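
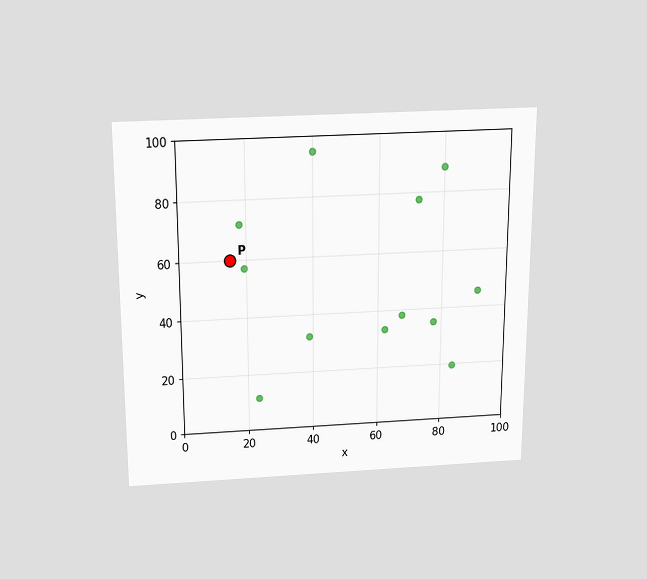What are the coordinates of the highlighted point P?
(15, 60)

The chart is viewed slightly from above. Following the gridlines from P to each axis, P sits at (15, 60).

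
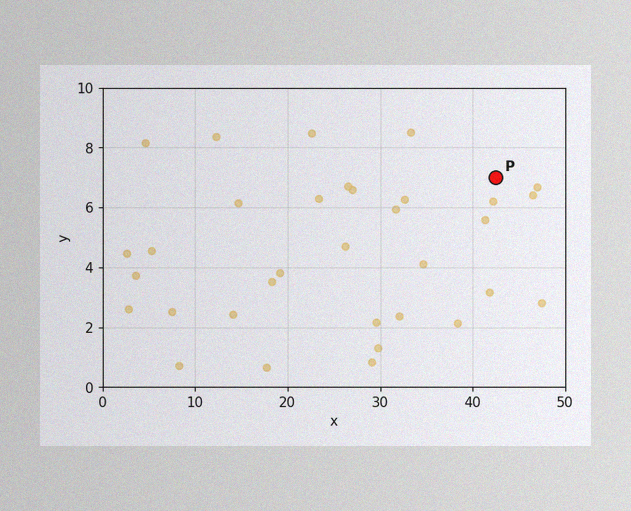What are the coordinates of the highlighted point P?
(42.5, 7)

The image has some photo noise and uneven lighting. Following the gridlines from P to each axis, P sits at (42.5, 7).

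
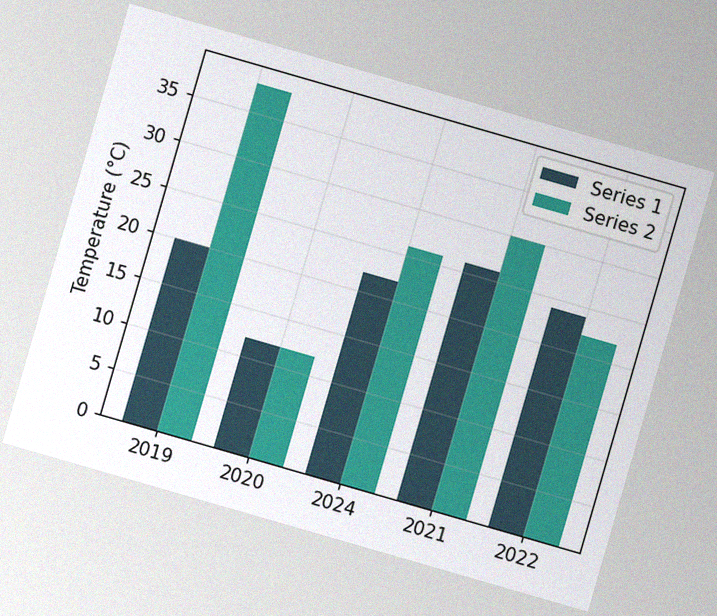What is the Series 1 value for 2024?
The chart is tilted about 16° clockwise, with some photo noise. The Series 1 bar at 2024 reaches 22°C on the y-axis.

22°C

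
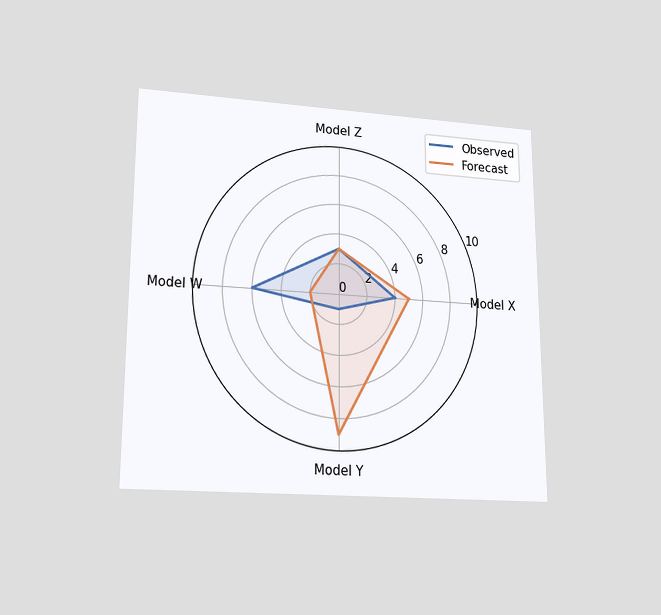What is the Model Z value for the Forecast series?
3

The chart is viewed at a slight angle. On the Model Z axis, Forecast reaches 3.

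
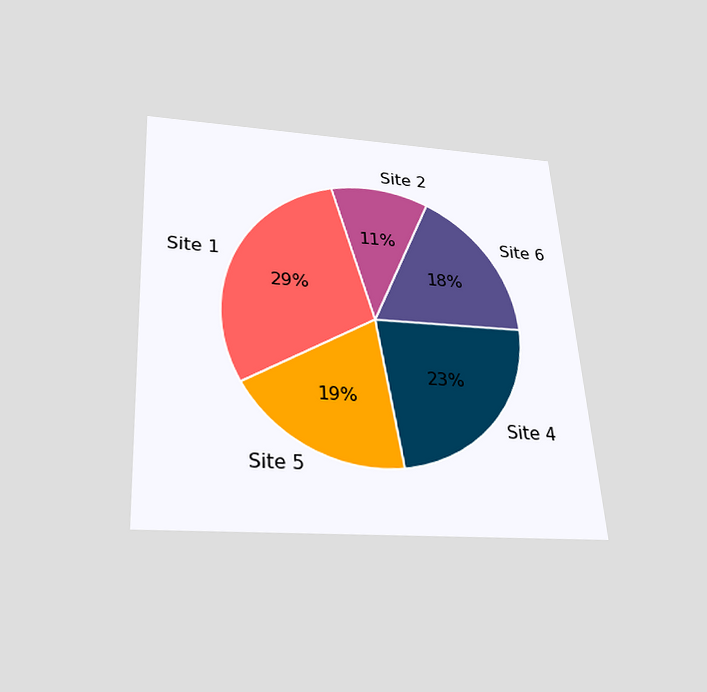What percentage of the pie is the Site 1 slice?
29%

The chart is tilted about 3° counter-clockwise and viewed slightly from below. The Site 1 slice takes up 29% of the pie.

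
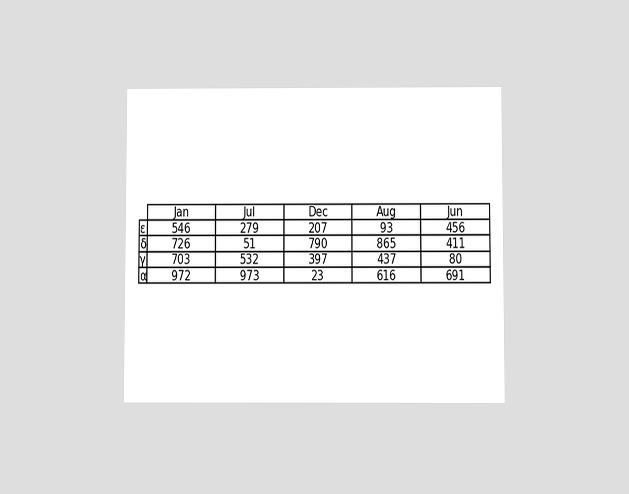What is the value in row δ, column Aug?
The chart is viewed slightly from below. The (δ, Aug) cell reads 865.

865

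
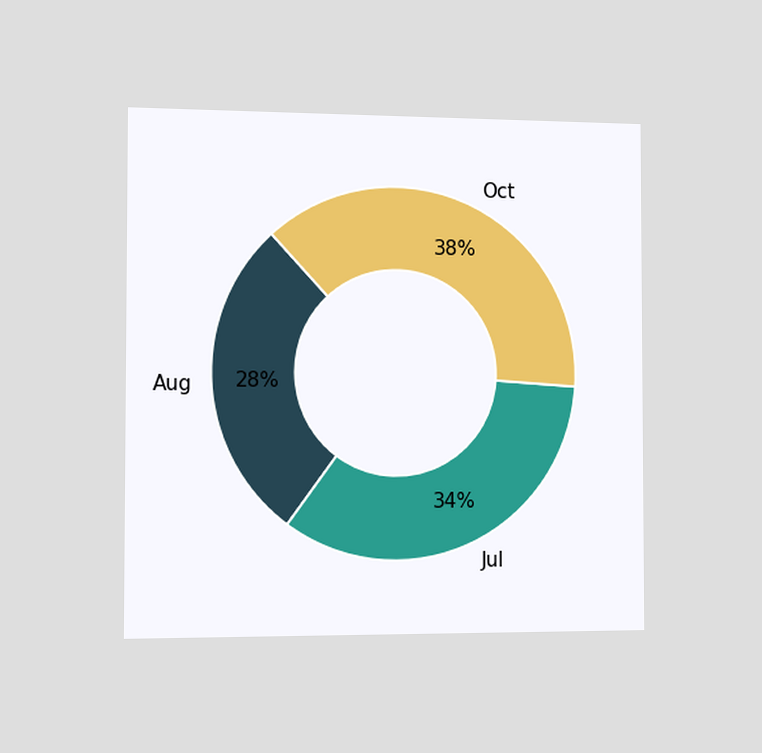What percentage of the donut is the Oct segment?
38%

The chart is viewed slightly from the left. The Oct segment takes up 38% of the ring.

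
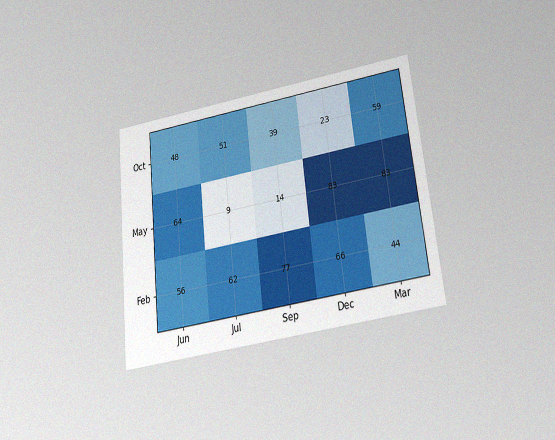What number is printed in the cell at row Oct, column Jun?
The chart is tilted about 6° counter-clockwise and viewed slightly from below, with some photo noise. The (Oct, Jun) cell reads 48.

48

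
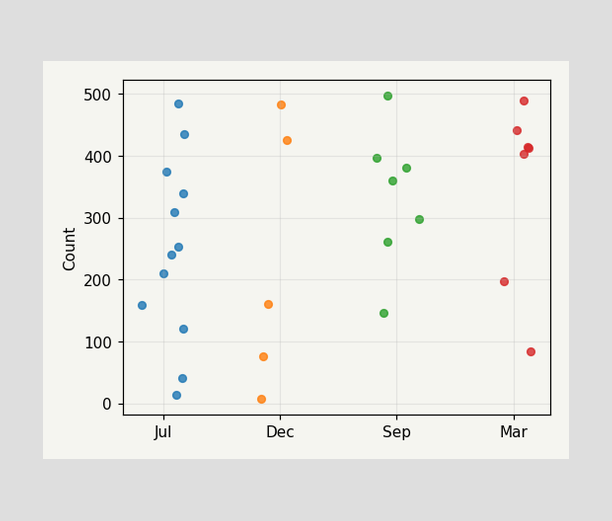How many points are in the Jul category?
12

Counting the markers in the Jul column gives 12.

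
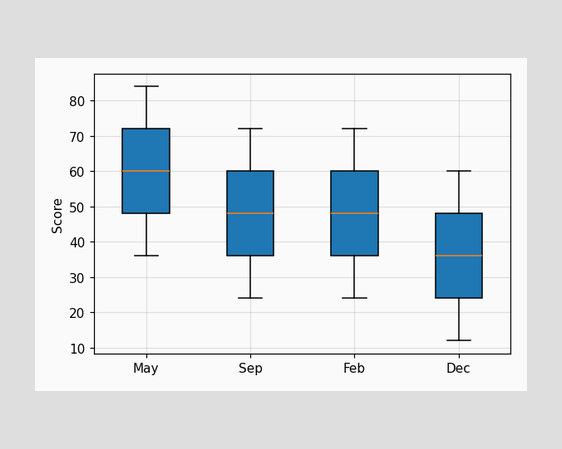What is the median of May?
The median line in the May box sits at 60.

60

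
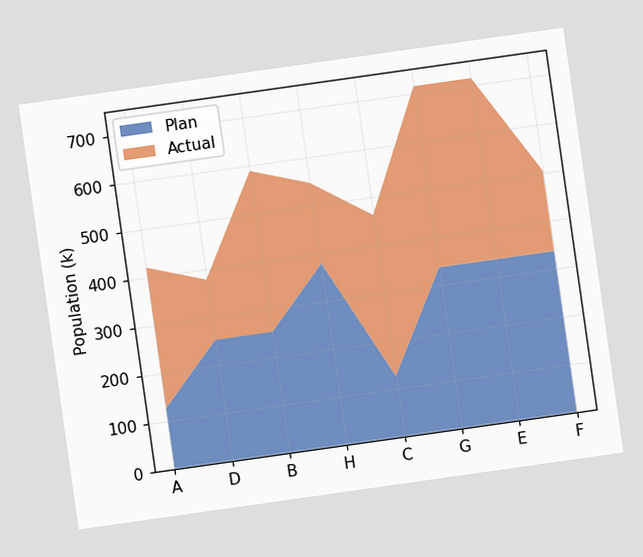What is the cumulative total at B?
588k

The chart is tilted about 8° counter-clockwise. The stacked total at B reaches 588k.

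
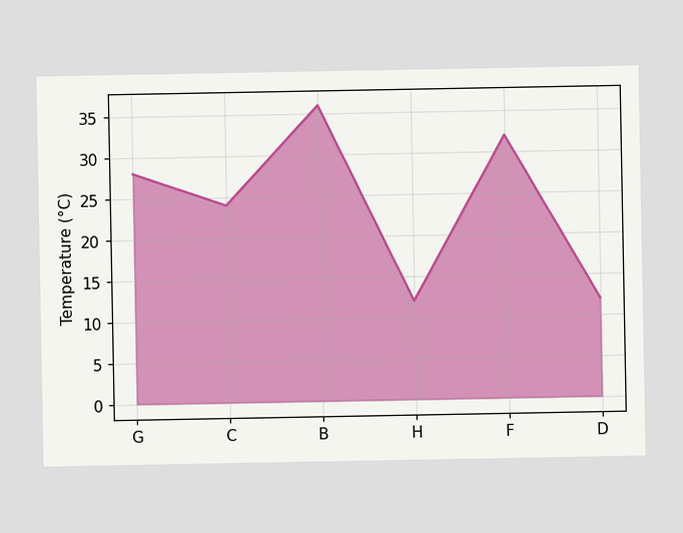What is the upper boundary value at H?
At H the upper boundary is at 12°C.

12°C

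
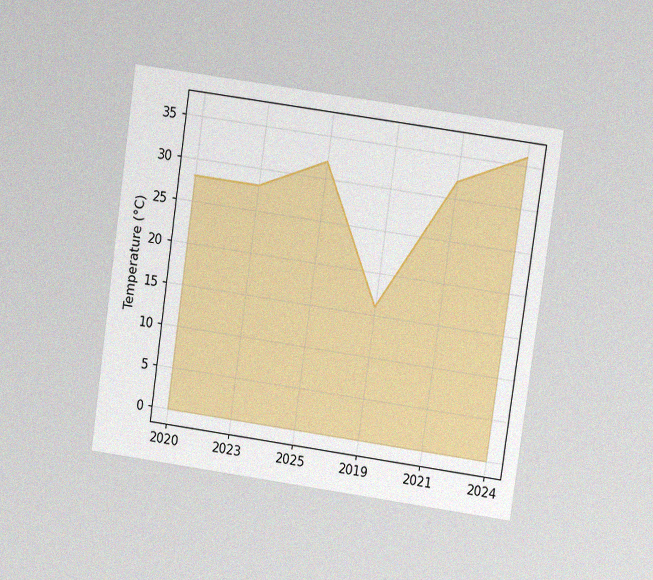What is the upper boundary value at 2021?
32°C

The chart is tilted about 8° clockwise and viewed at a slight angle, with some photo noise. At 2021 the upper boundary is at 32°C.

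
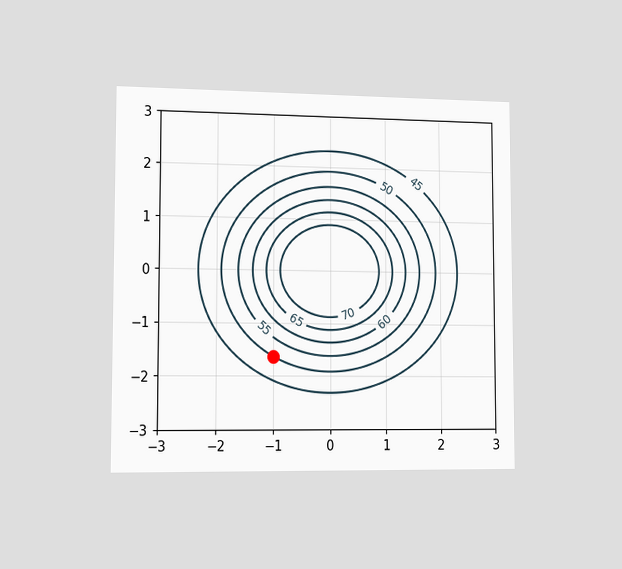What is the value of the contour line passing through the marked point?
50

The chart is viewed slightly from the left. The marked point sits on the contour labelled 50.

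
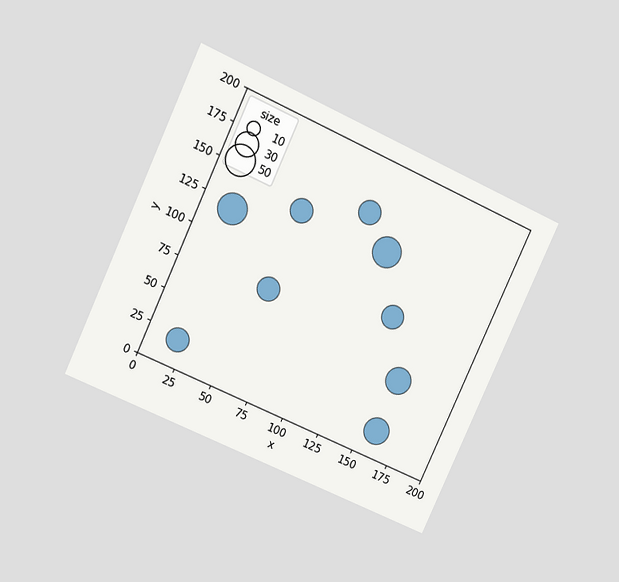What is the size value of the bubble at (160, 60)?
The chart is tilted about 24° clockwise and viewed at a slight angle. Matching the bubble at (160, 60) against the size legend gives 40.

40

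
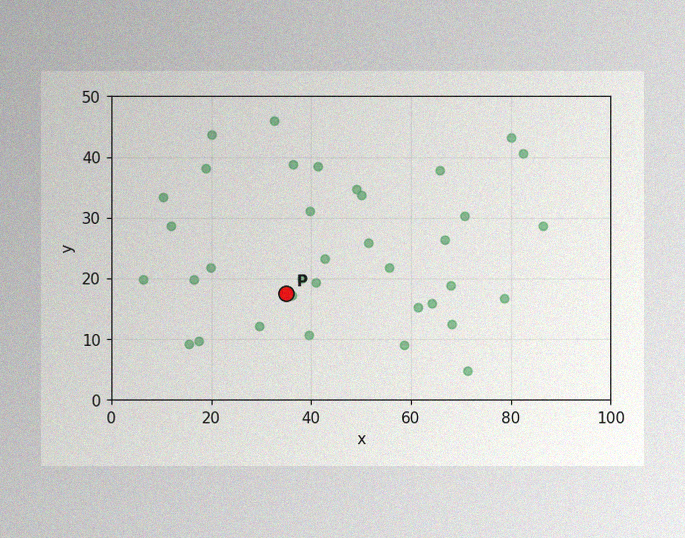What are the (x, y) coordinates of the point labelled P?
(35, 17.5)

The image has some photo noise and uneven lighting. Following the gridlines from P to each axis, P sits at (35, 17.5).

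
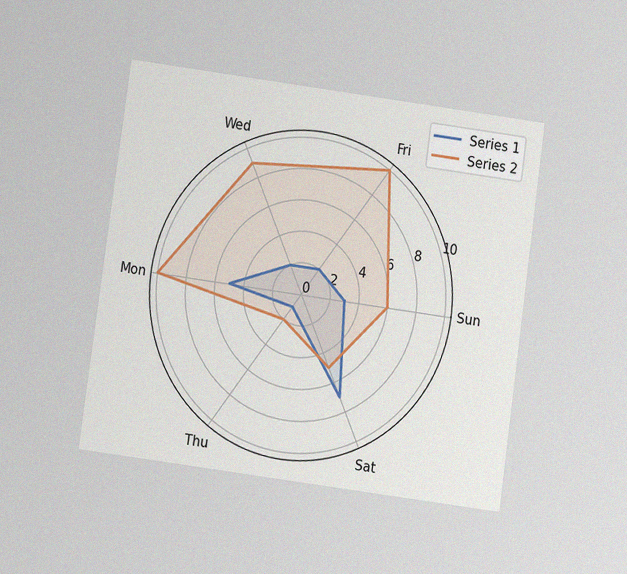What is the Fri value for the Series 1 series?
2

The chart is tilted about 8° clockwise and viewed at a slight angle, with some photo noise. On the Fri axis, Series 1 reaches 2.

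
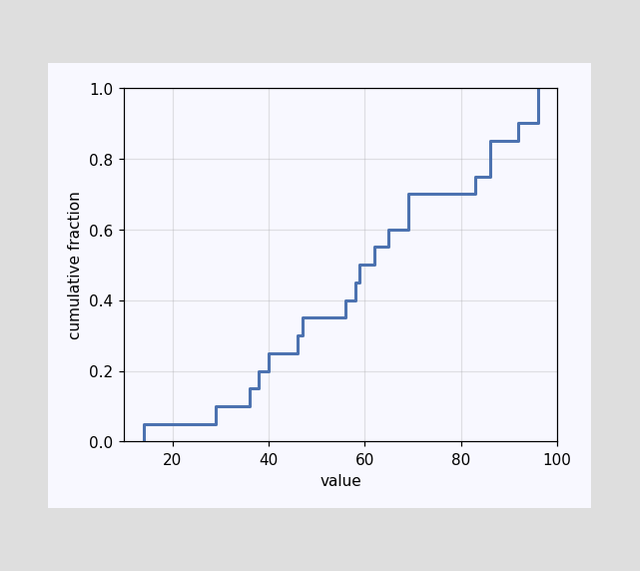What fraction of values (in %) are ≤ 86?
85%

At x=86 the ECDF step is at 85%.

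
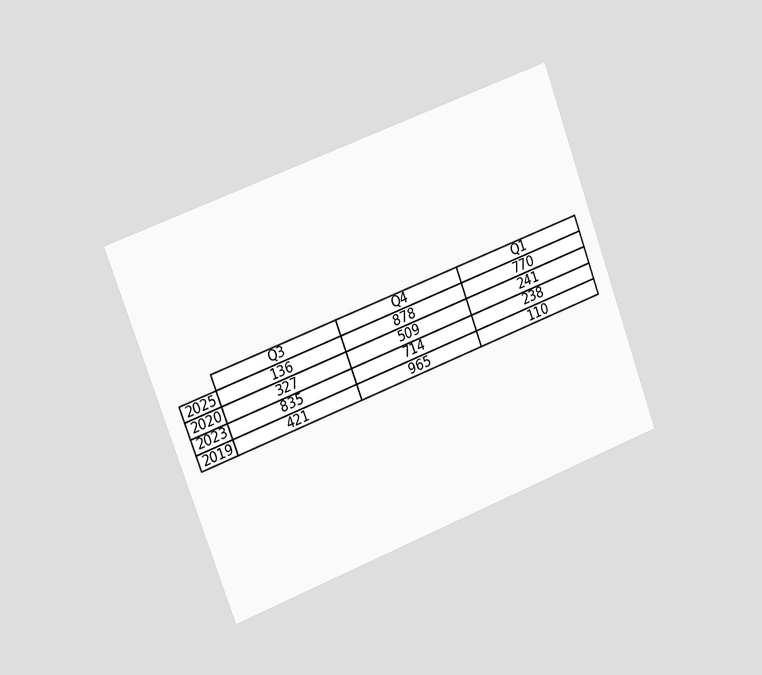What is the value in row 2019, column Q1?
The chart is tilted about 20° counter-clockwise and viewed slightly from the left. The (2019, Q1) cell reads 110.

110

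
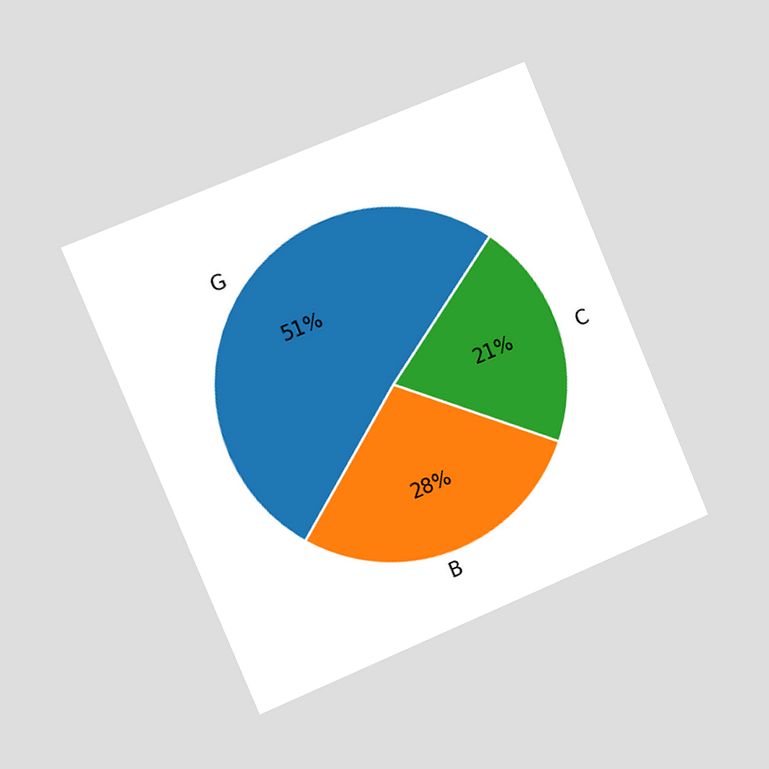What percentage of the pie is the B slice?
The chart is tilted about 23° counter-clockwise and viewed slightly from the left. The B slice takes up 28% of the pie.

28%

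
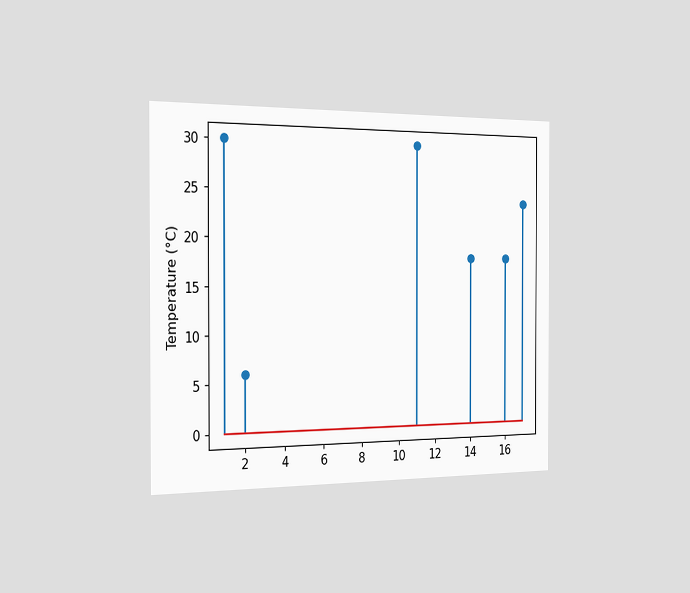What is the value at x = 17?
The chart is viewed slightly from the left. The stem at x=17 reaches 24°C.

24°C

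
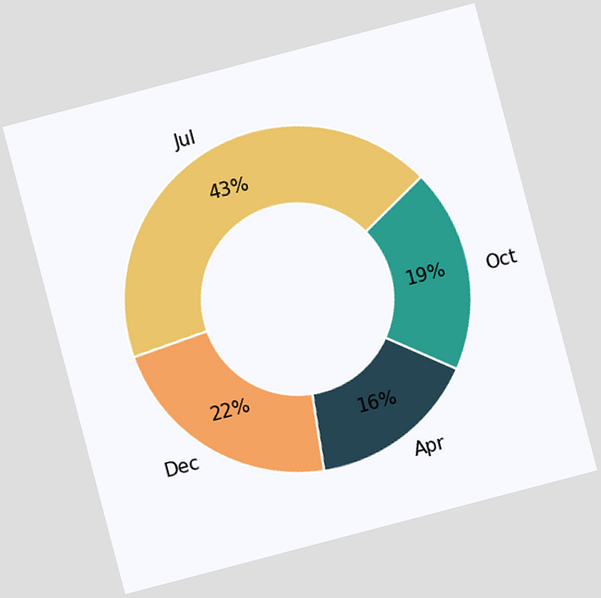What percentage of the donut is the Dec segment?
The chart is tilted about 15° counter-clockwise. The Dec segment takes up 22% of the ring.

22%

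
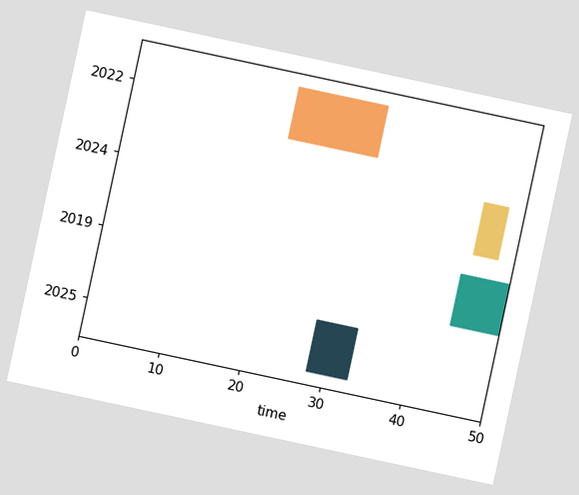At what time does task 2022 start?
20

The chart is tilted about 12° clockwise. The 2022 bar begins at t=20.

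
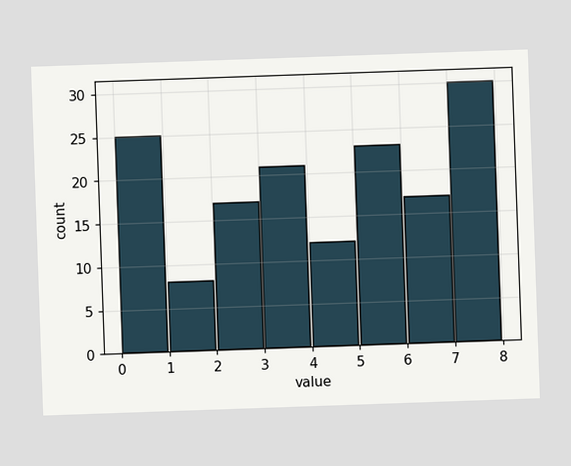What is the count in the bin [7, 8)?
30

The [7, 8) bin has height 30.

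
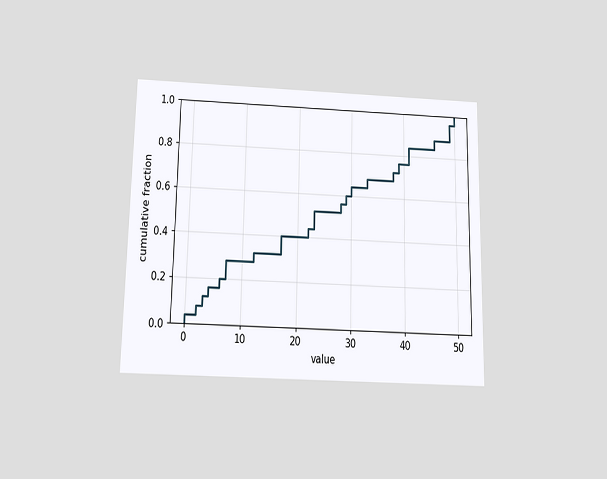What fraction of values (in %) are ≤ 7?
28%

The chart is viewed slightly from below. At x=7 the ECDF step is at 28%.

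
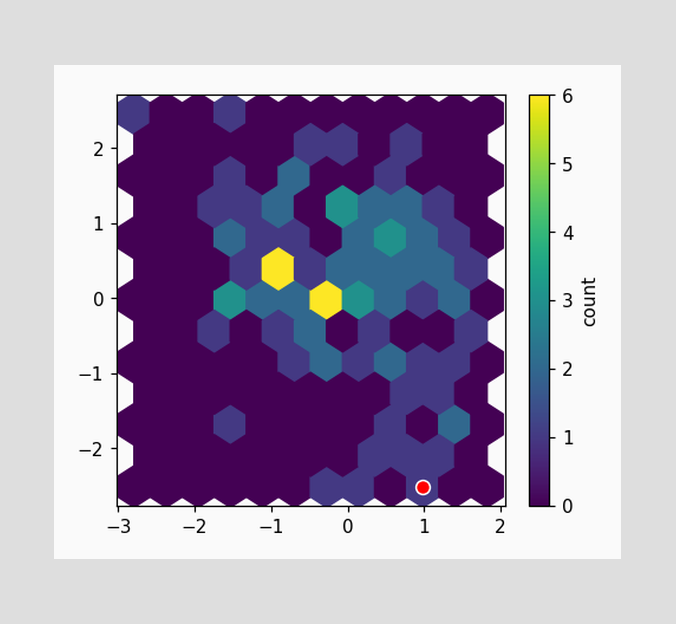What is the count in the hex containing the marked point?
The marked hex reads 1 on the colorbar.

1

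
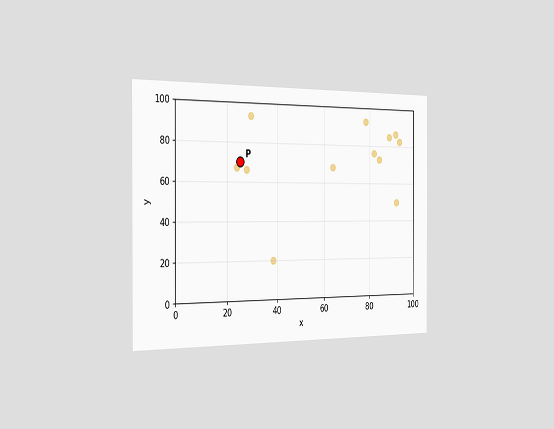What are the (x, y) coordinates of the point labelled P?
The chart is viewed slightly from the left. Following the gridlines from P to each axis, P sits at (25, 70).

(25, 70)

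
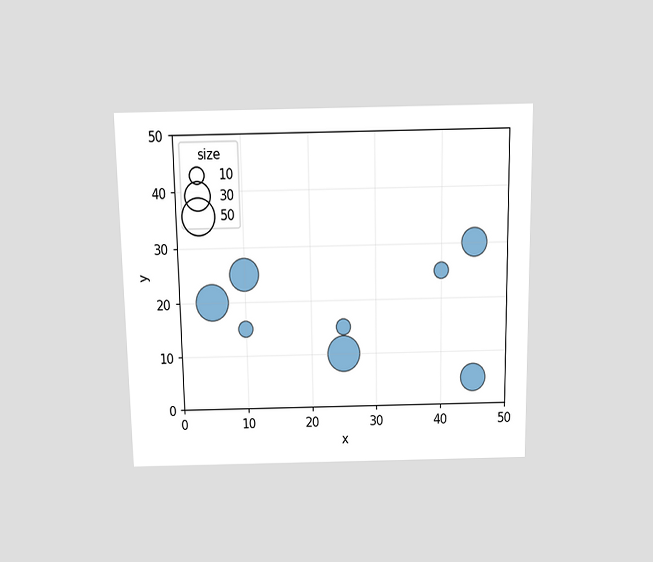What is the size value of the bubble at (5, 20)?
50

The chart is viewed slightly from above. Matching the bubble at (5, 20) against the size legend gives 50.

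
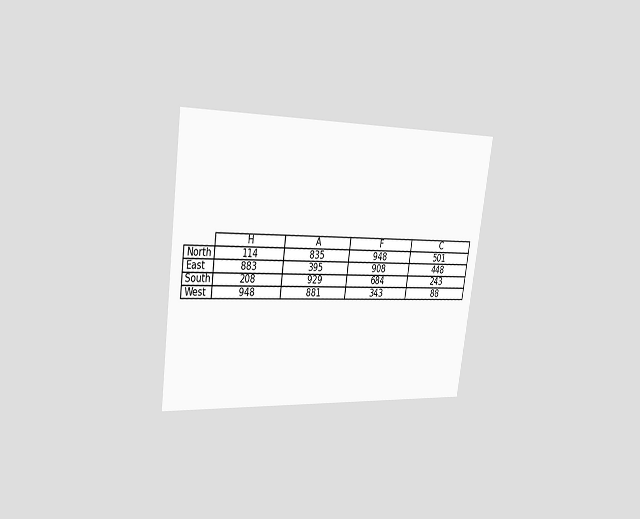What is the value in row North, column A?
The chart is tilted about 8° clockwise and viewed slightly from the left. The (North, A) cell reads 835.

835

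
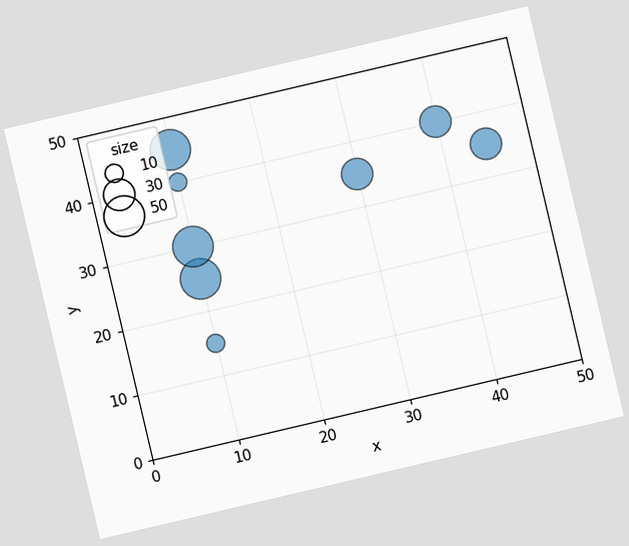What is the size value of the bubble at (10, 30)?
The chart is tilted about 13° counter-clockwise. Matching the bubble at (10, 30) against the size legend gives 50.

50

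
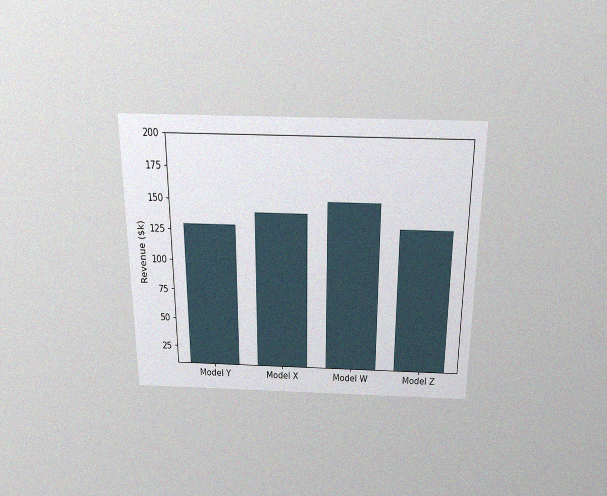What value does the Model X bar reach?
The chart is viewed slightly from above, with some photo noise. Reading along the chart's y-axis, the Model X bar reaches $140k.

$140k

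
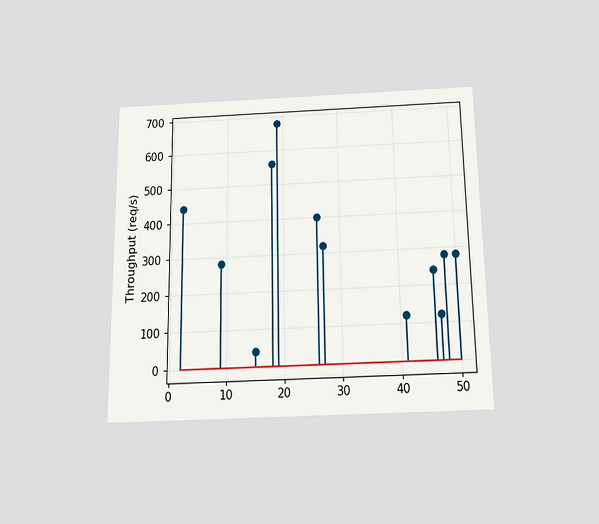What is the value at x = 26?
400req/s

The chart is viewed slightly from below. The stem at x=26 reaches 400req/s.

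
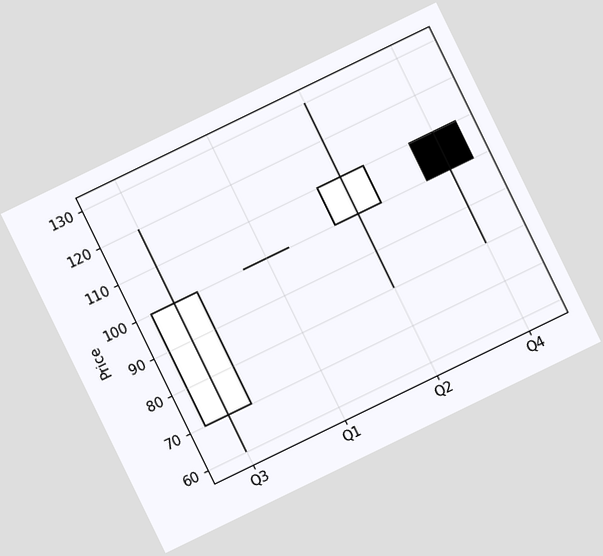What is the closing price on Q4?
100

The chart is tilted about 26° counter-clockwise. The Q4 candle closes at 100.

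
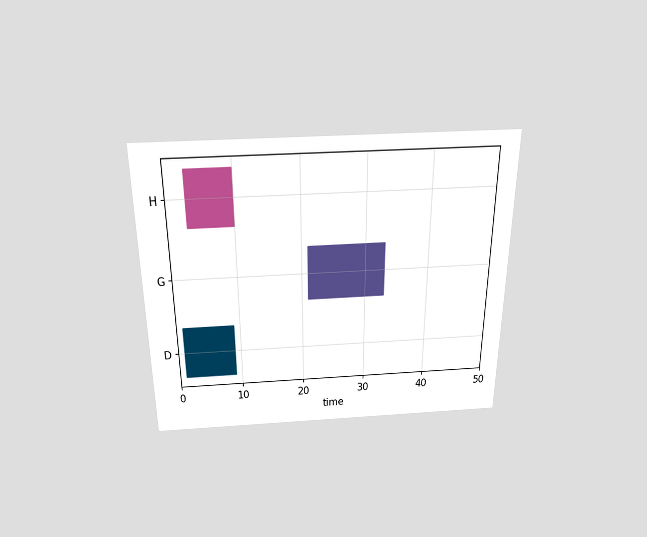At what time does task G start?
The chart is viewed slightly from above. The G bar begins at t=21.

21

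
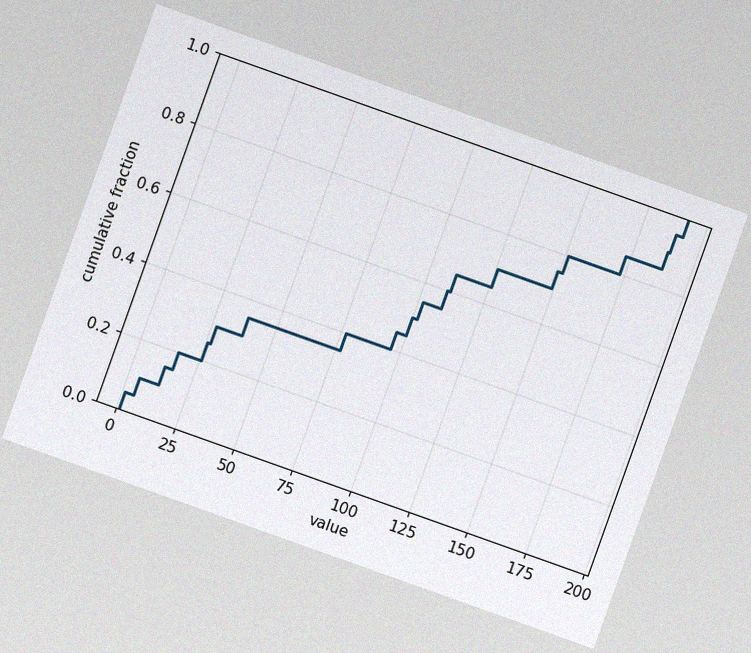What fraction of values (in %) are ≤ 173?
85%

The chart is tilted about 20° clockwise, with some photo noise. At x=173 the ECDF step is at 85%.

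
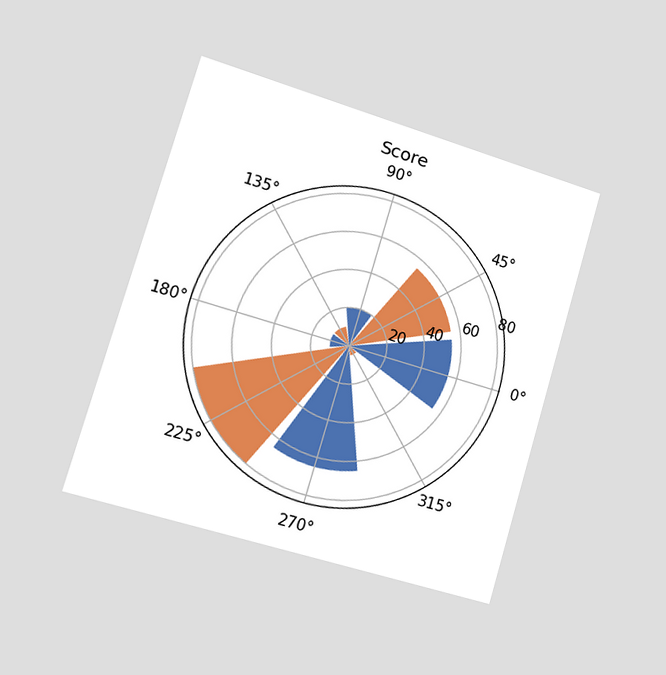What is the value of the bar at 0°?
55

The chart is tilted about 16° clockwise and viewed slightly from the left. The bar at 0° reaches 55 on the radial axis.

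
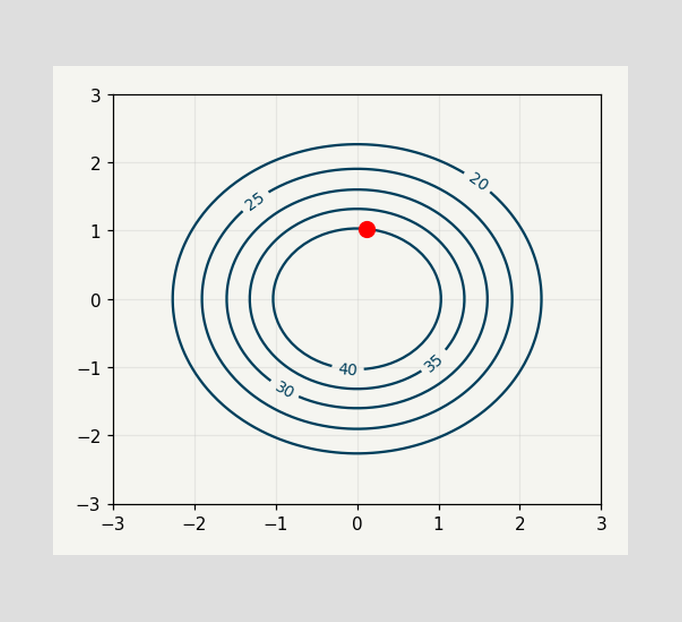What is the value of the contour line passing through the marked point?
40

The marked point sits on the contour labelled 40.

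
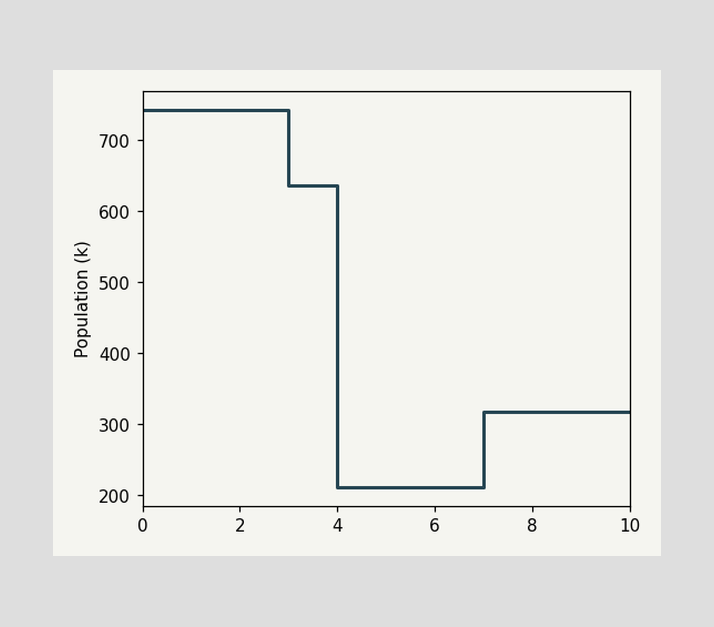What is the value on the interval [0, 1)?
742k

On [0, 1) the step sits at 742k.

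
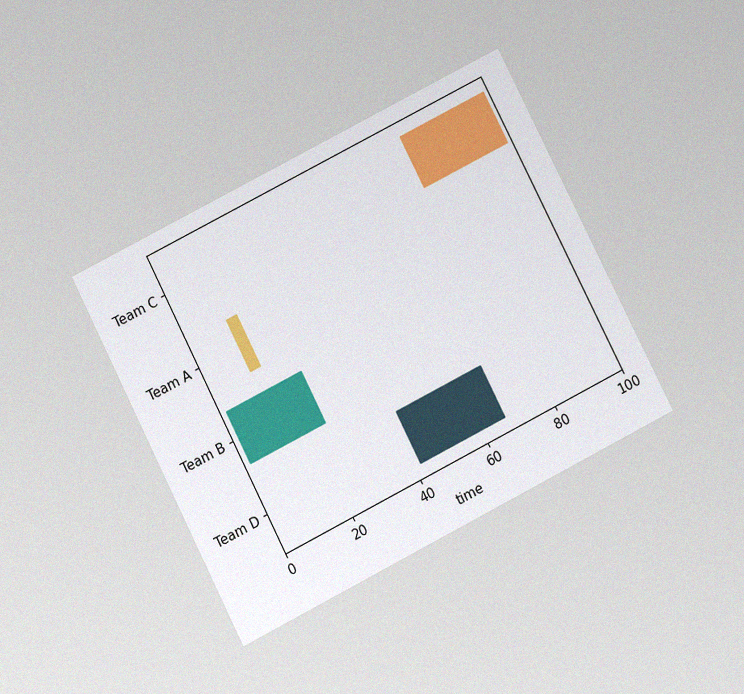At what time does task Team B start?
2

The chart is tilted about 27° counter-clockwise and viewed slightly from below, with some photo noise. The Team B bar begins at t=2.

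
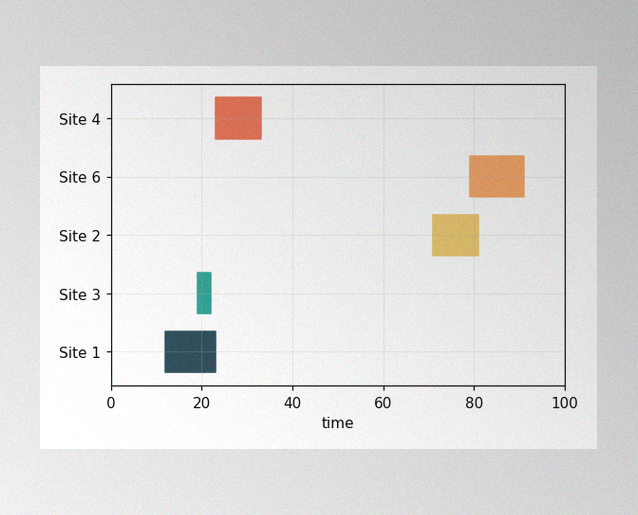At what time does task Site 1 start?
12

The image has some photo noise and uneven lighting. The Site 1 bar begins at t=12.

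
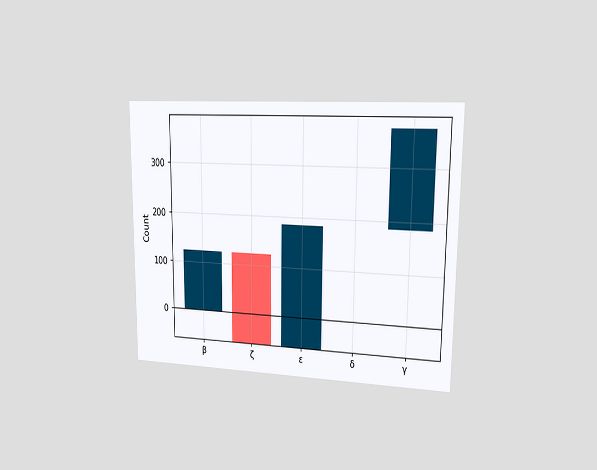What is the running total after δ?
186

The chart is viewed slightly from the right. After δ the running total reaches 186.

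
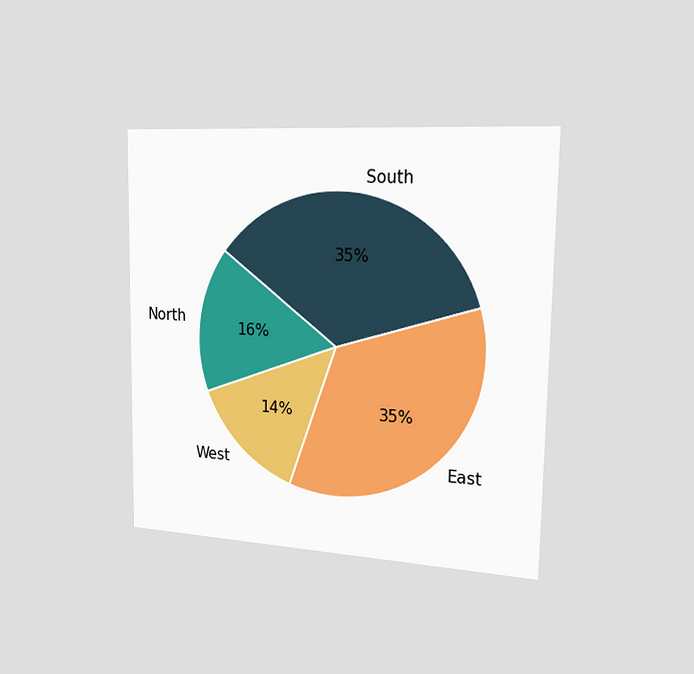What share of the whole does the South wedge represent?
35%

The chart is viewed slightly from the right. The South slice takes up 35% of the pie.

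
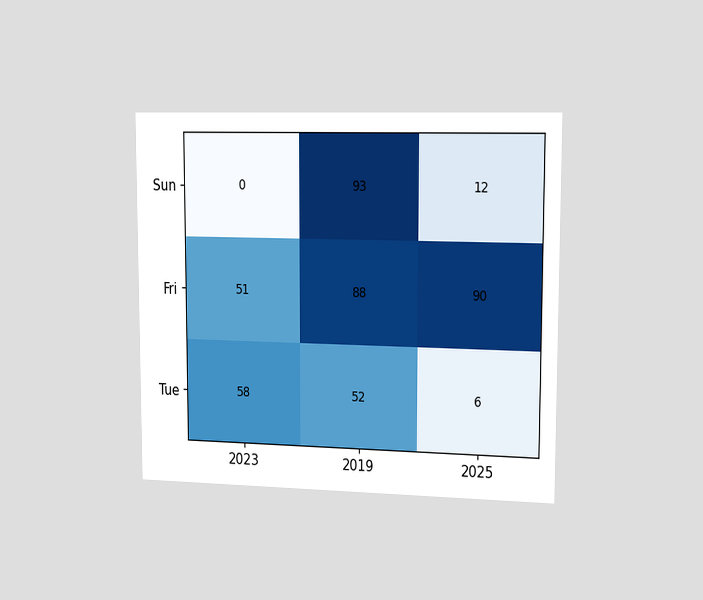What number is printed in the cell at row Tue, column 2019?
52

The chart is viewed slightly from the right. The (Tue, 2019) cell reads 52.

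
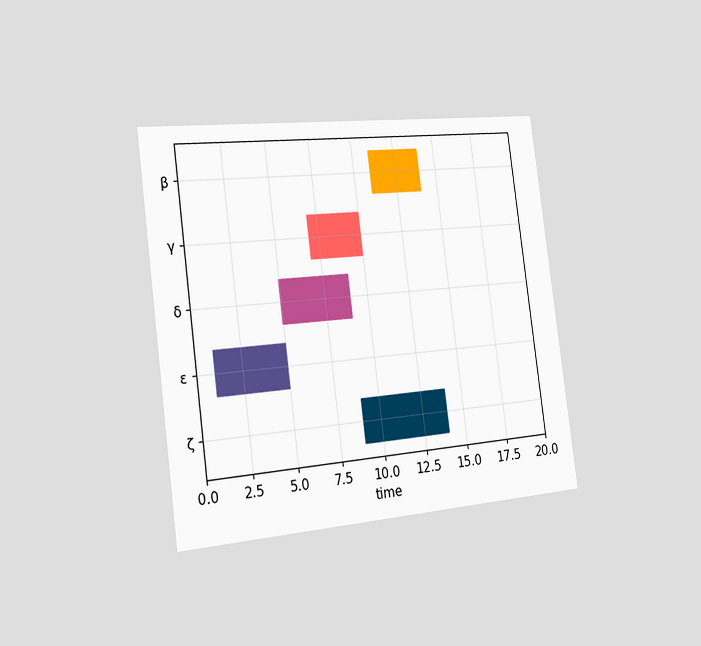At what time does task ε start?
The chart is tilted about 7° counter-clockwise and viewed slightly from the left. The ε bar begins at t=1.

1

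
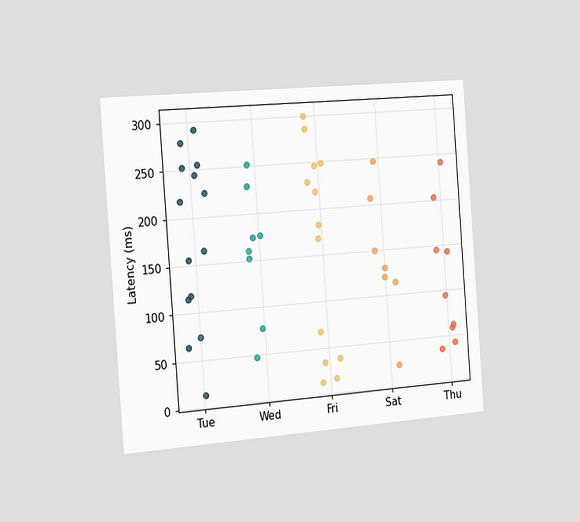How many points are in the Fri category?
13

The chart is tilted about 4° counter-clockwise and viewed slightly from the left. Counting the markers in the Fri column gives 13.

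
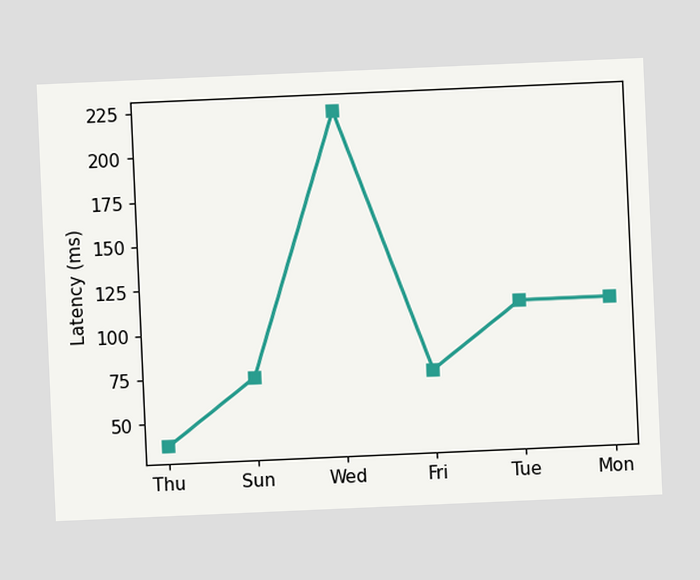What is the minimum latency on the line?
37ms

The chart is tilted about 3° counter-clockwise. The lowest point is at Thu, and reading across to the y-axis gives 37ms.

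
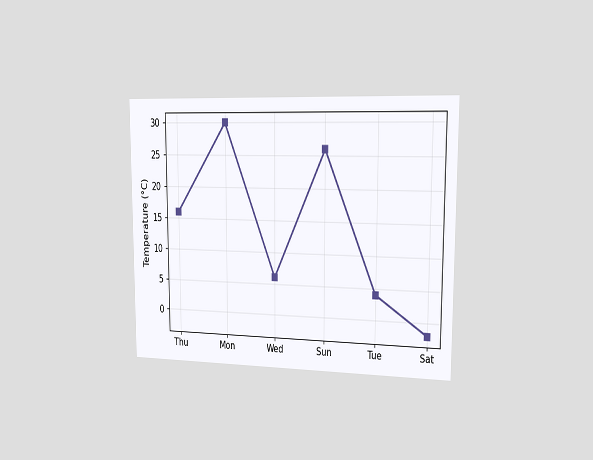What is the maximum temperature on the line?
The chart is viewed slightly from the right. The highest point is at Mon, and reading across to the y-axis gives 30°C.

30°C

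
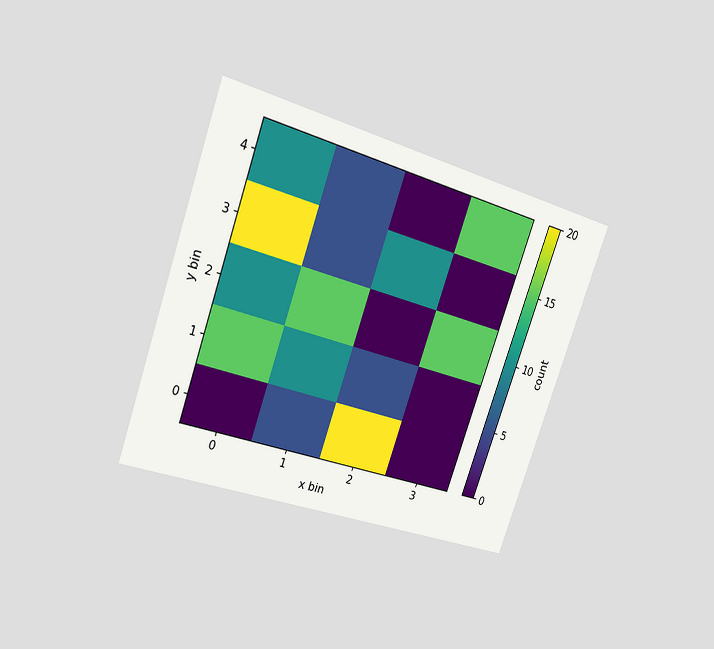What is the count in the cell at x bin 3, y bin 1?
0

The chart is tilted about 19° clockwise and viewed at a slight angle. Matching the cell (3, 1) against the colorbar gives 0.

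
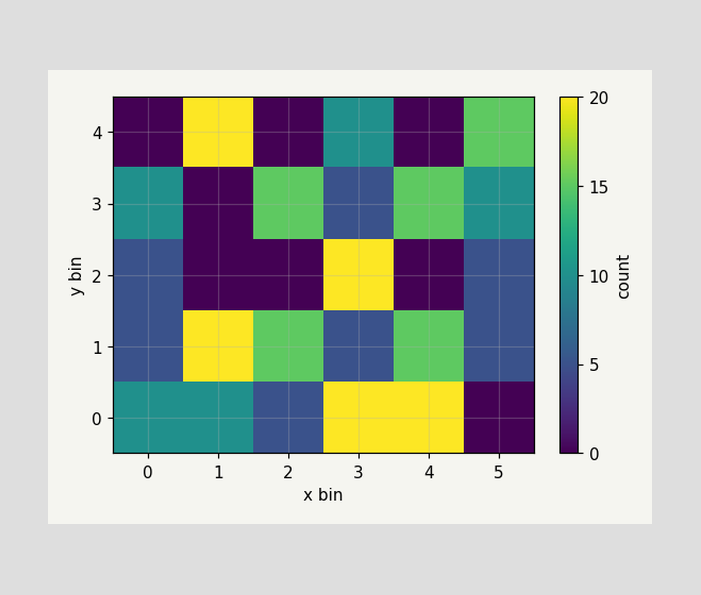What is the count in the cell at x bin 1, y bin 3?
Matching the cell (1, 3) against the colorbar gives 0.

0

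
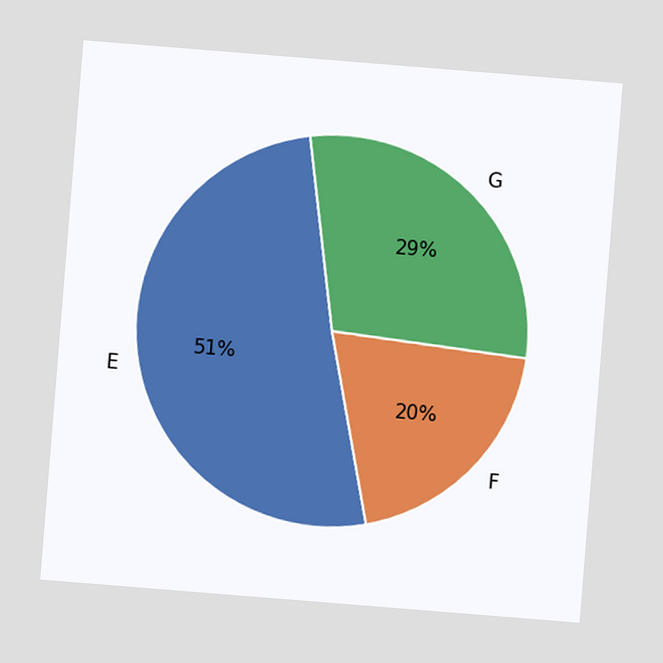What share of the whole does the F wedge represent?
The chart is tilted about 5° clockwise. The F slice takes up 20% of the pie.

20%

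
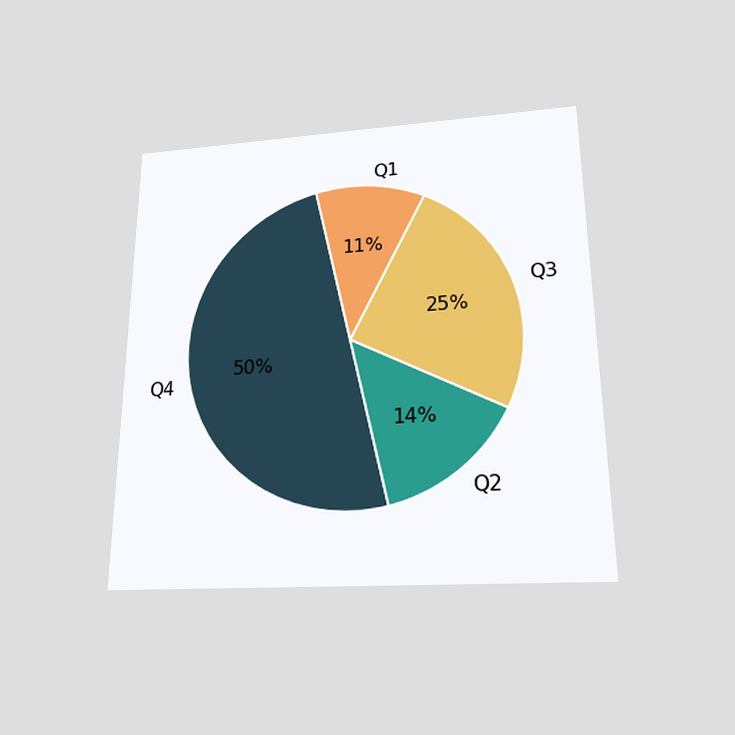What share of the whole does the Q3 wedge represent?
25%

The chart is viewed slightly from below. The Q3 slice takes up 25% of the pie.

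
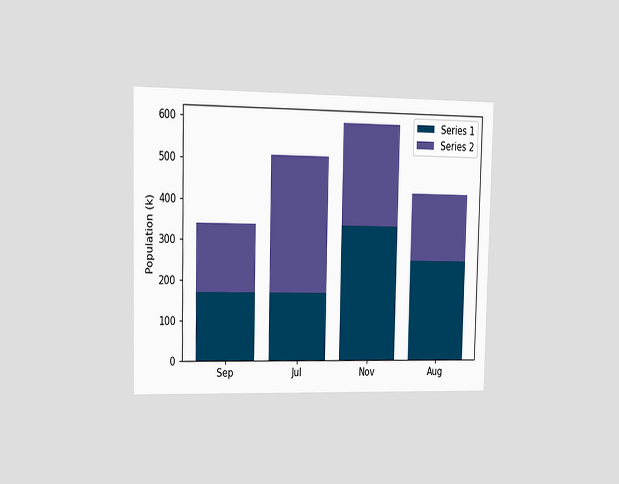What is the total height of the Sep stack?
340k

The chart is viewed slightly from the left. The Sep stack's top reaches 340k on the y-axis.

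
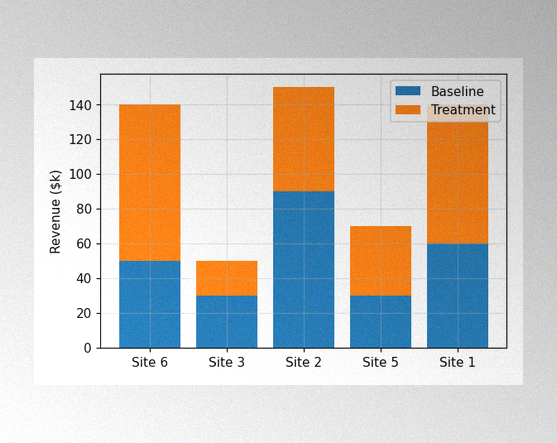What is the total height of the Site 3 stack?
$50k

The image has some photo noise and uneven lighting. The Site 3 stack's top reaches $50k on the y-axis.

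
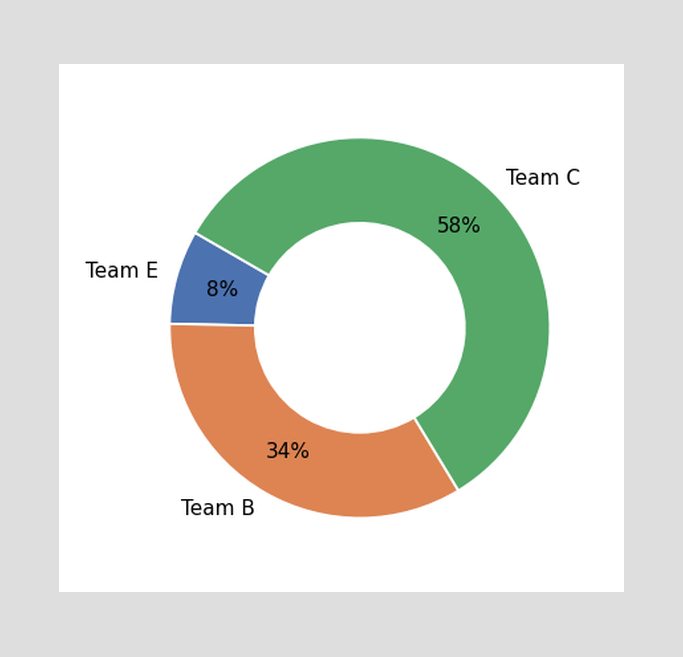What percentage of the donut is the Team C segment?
The Team C segment takes up 58% of the ring.

58%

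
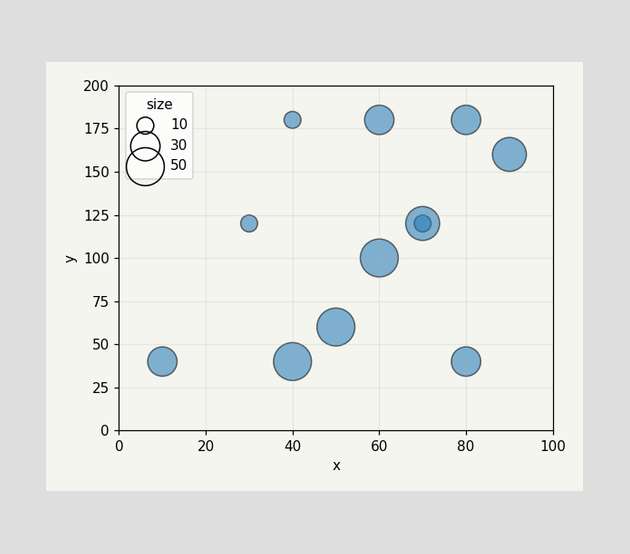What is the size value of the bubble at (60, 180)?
Matching the bubble at (60, 180) against the size legend gives 30.

30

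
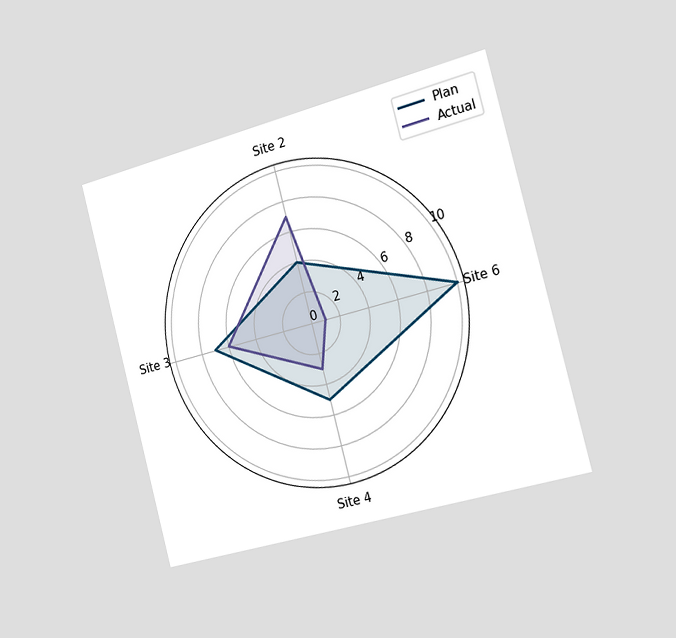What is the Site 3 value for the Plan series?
The chart is tilted about 15° counter-clockwise and viewed slightly from the right. On the Site 3 axis, Plan reaches 7.

7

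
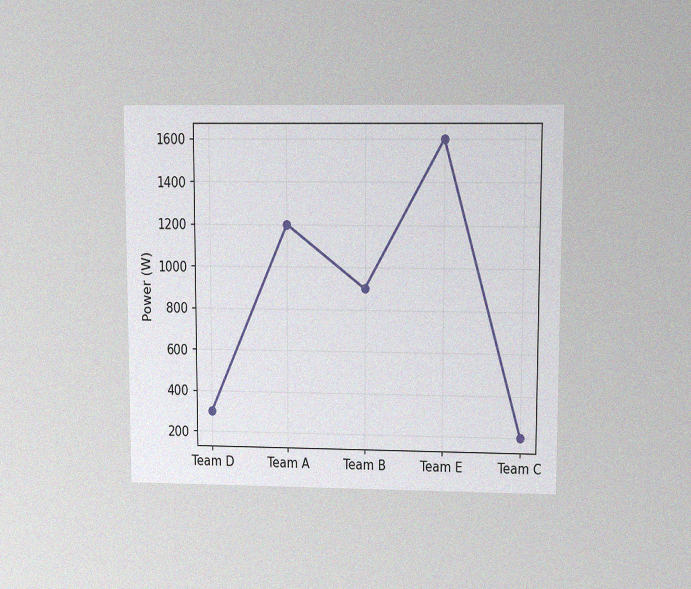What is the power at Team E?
1600W

The chart is viewed at a slight angle, with some photo noise. At Team E, the line is at 1600W.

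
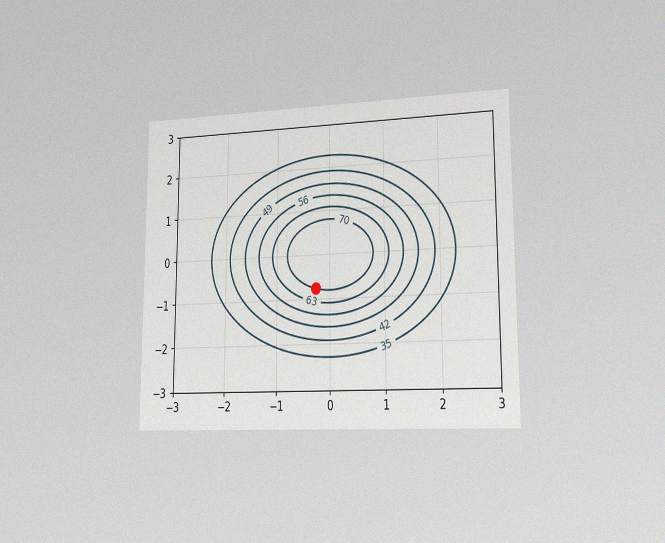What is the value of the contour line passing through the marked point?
70

The chart is viewed slightly from the right, with some photo noise. The marked point sits on the contour labelled 70.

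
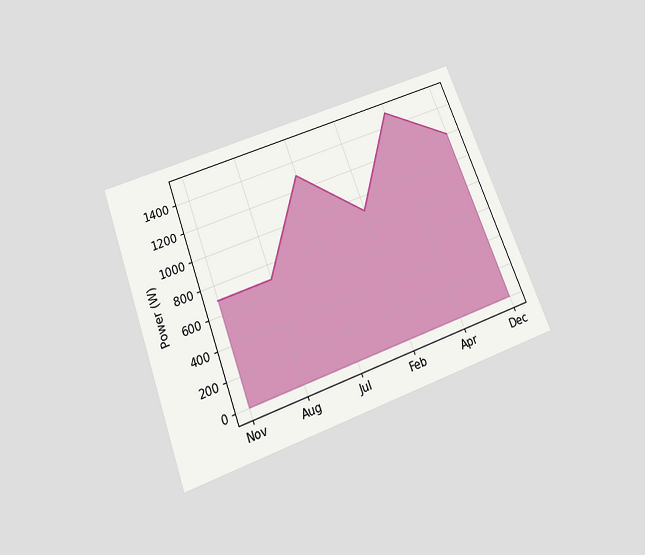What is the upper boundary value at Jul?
The chart is tilted about 21° counter-clockwise and viewed slightly from below. At Jul the upper boundary is at 1300W.

1300W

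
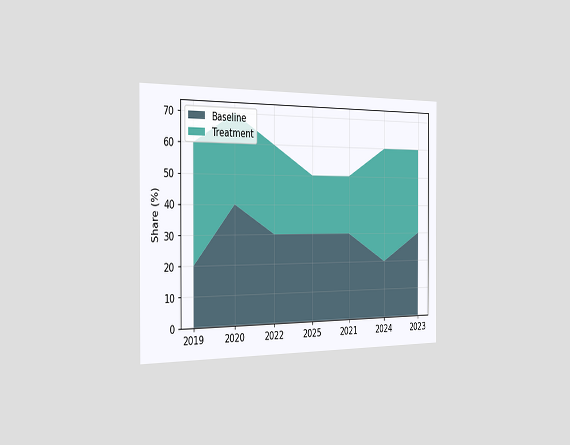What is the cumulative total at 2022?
60%

The chart is viewed slightly from the left. The stacked total at 2022 reaches 60%.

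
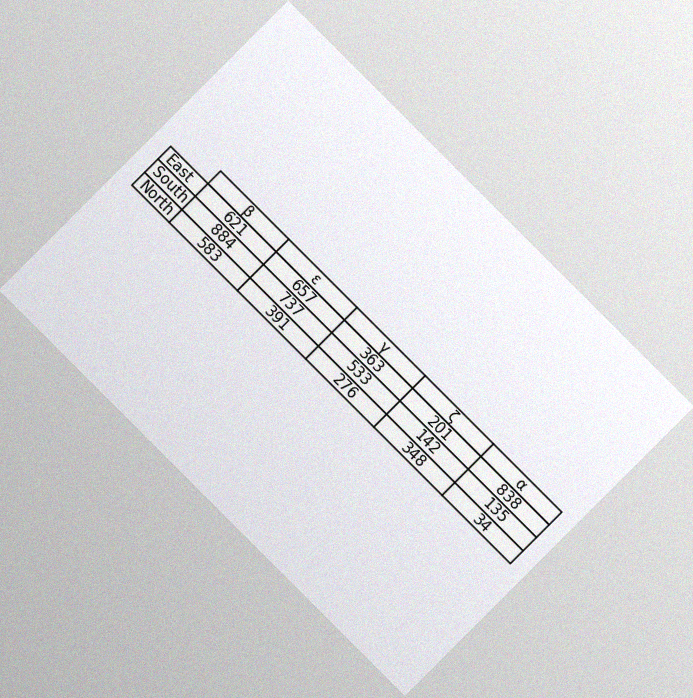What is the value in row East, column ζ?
The chart is tilted about 45° clockwise, with some photo noise. The (East, ζ) cell reads 201.

201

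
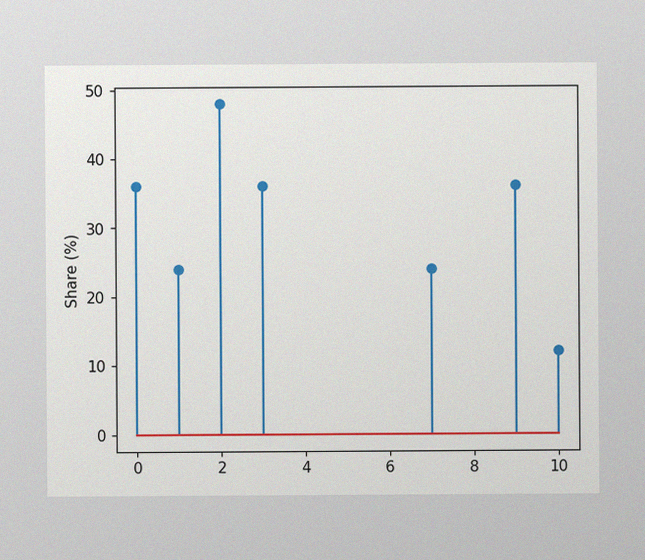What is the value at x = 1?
24%

The image has some photo noise and uneven lighting. The stem at x=1 reaches 24%.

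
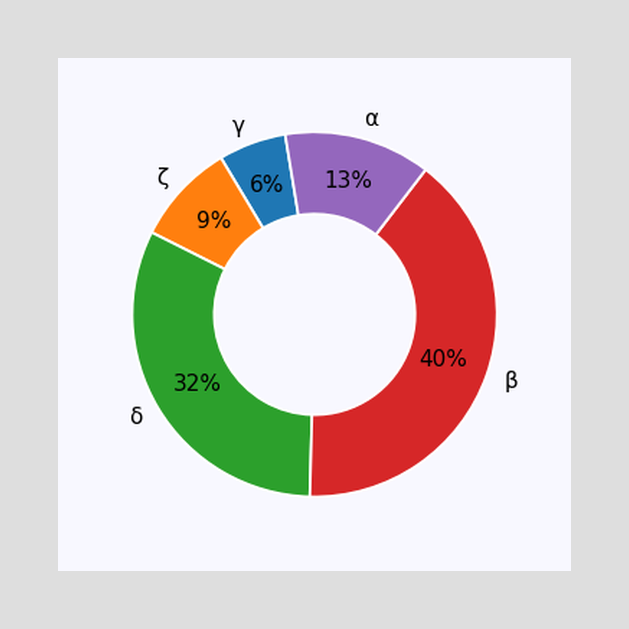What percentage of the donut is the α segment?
13%

The α segment takes up 13% of the ring.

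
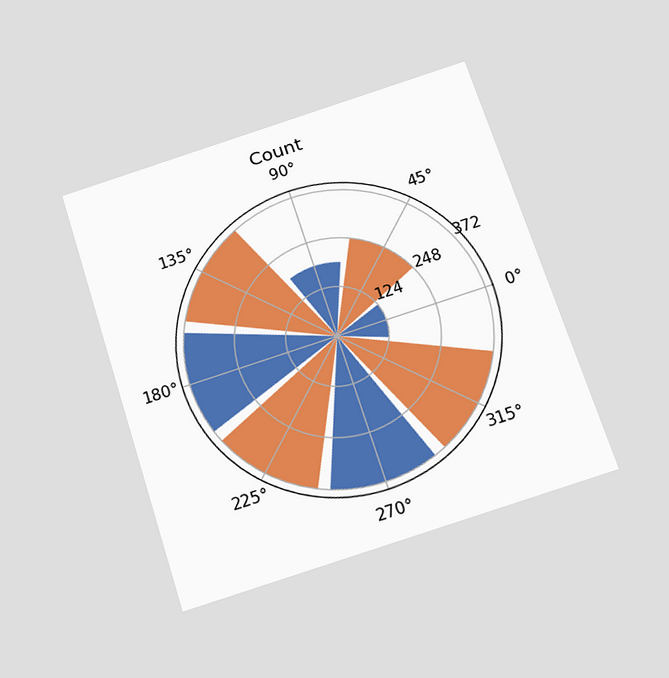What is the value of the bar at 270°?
372

The chart is tilted about 18° counter-clockwise and viewed slightly from below. The bar at 270° reaches 372 on the radial axis.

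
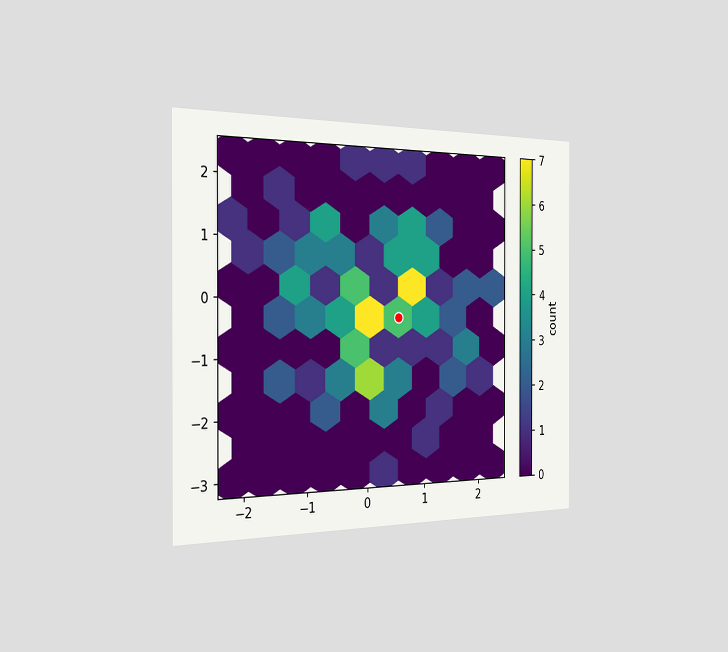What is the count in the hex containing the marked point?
The chart is viewed slightly from the left. The marked hex reads 5 on the colorbar.

5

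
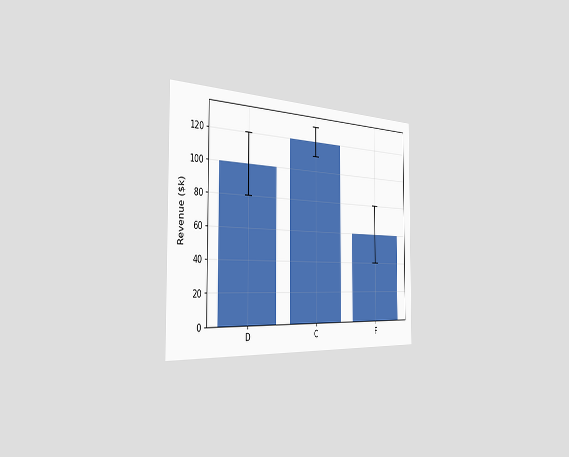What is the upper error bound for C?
The chart is viewed slightly from the left. The C bar's upper whisker reaches $130k.

$130k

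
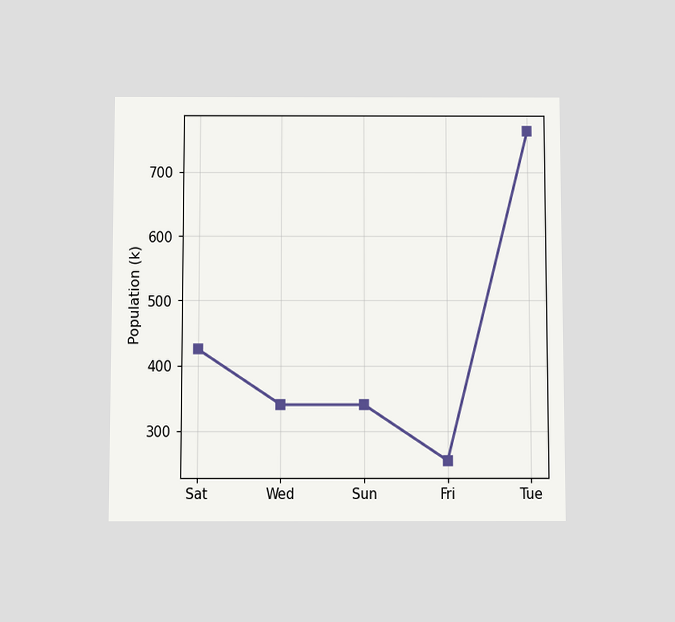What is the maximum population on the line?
765k

The chart is viewed slightly from below. The highest point is at Tue, and reading across to the y-axis gives 765k.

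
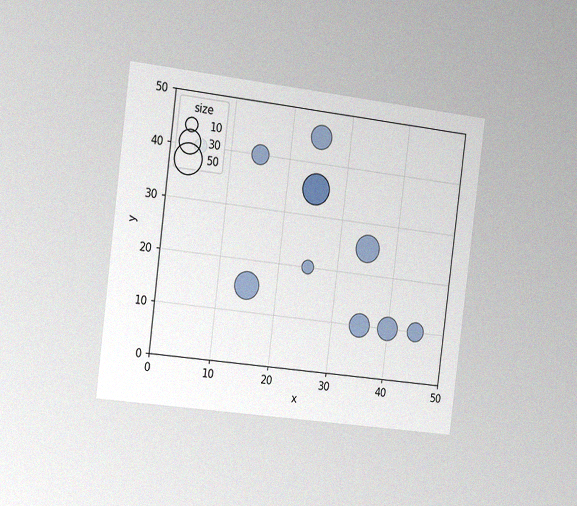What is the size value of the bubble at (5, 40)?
The chart is tilted about 7° clockwise and viewed slightly from the left, with some photo noise. Matching the bubble at (5, 40) against the size legend gives 10.

10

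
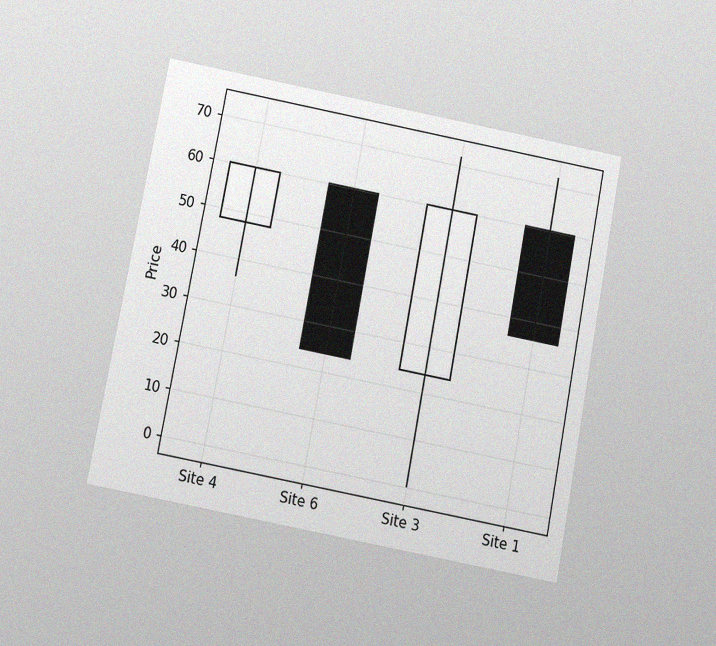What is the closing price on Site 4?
60

The chart is tilted about 11° clockwise and viewed at a slight angle, with some photo noise. The Site 4 candle closes at 60.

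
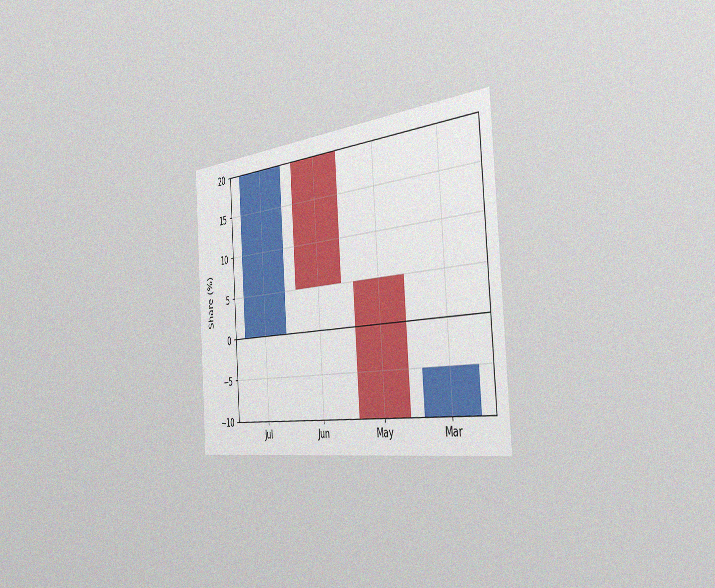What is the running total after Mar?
-5%

The chart is tilted about 4° counter-clockwise and viewed slightly from the right, with some photo noise. After Mar the running total reaches -5%.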